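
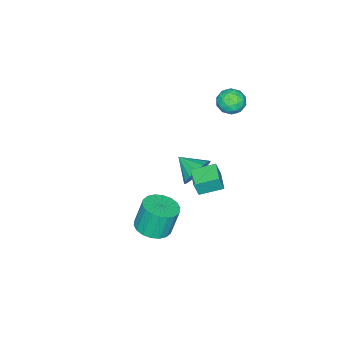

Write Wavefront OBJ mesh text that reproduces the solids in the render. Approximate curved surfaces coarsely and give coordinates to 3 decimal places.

v -1.869 2.668 -2.655
v -1.617 2.521 -1.72
v -1.016 3.445 -2.764
v -0.763 3.299 -1.828
v -1.037 1.701 -3.032
v -0.784 1.555 -2.096
v -0.183 2.479 -3.14
v 0.069 2.332 -2.205
v -1.981 3.419 2.602
v -1.384 3.248 3.104
v -2.816 2.832 3.396
v -2.219 2.661 3.898
v -2.458 3.418 3.804
v -1.942 3.781 3.313
v -2.258 2.299 3.187
v -1.742 2.662 2.696
v -1.555 2.556 3.466
v -1.678 3.248 3.847
v -2.522 2.832 2.653
v -2.645 3.524 3.034
v -1.609 3.385 2.783
v -2.591 2.695 3.717
v -2.731 3.14 3.661
v -2.38 3.04 3.956
v -1.937 3.698 2.906
v -1.586 3.598 3.202
v -2.217 3.697 3.613
v -2.614 2.482 3.298
v -2.263 2.382 3.594
v -1.82 3.04 2.544
v -1.469 2.94 2.839
v -1.983 2.383 2.887
v -1.359 2.878 3.291
v -1.849 2.533 3.758
v -1.873 2.32 3.34
v -1.569 2.534 3.051
v -1.431 3.284 3.515
v -1.922 2.939 3.982
v -2.062 3.384 3.927
v -1.759 3.597 3.638
v -1.532 2.878 3.728
v -2.278 3.141 2.518
v -2.769 2.796 2.985
v -2.441 2.483 2.862
v -2.138 2.696 2.573
v -2.351 3.547 2.742
v -2.841 3.202 3.209
v -2.631 3.546 3.449
v -2.327 3.76 3.16
v -2.668 3.202 2.772
v 4.035 2.687 -2.024
v 4.64 2.013 -1.772
v 4.29 2.28 -0.223
v 3.685 2.953 -0.476
v 4.879 2.356 -1.777
v 4.53 2.623 -0.228
v 4.951 2.765 -1.831
v 4.602 3.031 -0.282
v 4.842 3.158 -1.923
v 4.492 3.424 -0.374
v 4.573 3.458 -2.036
v 4.223 3.724 -0.487
v 4.197 3.605 -2.146
v 3.847 3.871 -0.597
v 3.789 3.57 -2.232
v 3.439 3.837 -0.683
v 3.43 3.36 -2.277
v 3.08 3.627 -0.728
v 3.19 3.017 -2.272
v 2.841 3.284 -0.723
v 3.118 2.609 -2.218
v 2.769 2.875 -0.669
v 3.228 2.216 -2.126
v 2.878 2.482 -0.577
v 3.497 1.916 -2.013
v 3.147 2.182 -0.464
v 3.873 1.769 -1.903
v 3.523 2.035 -0.354
v 4.281 1.803 -1.817
v 3.931 2.07 -0.268
v -1.799 1.296 -3.312
v -1.364 0.927 -4.084
v -1.881 0.064 -2.768
v -0.995 1.041 -3.771
v -0.842 1.223 -3.335
v -0.945 1.425 -2.892
v -1.277 1.593 -2.563
v -1.749 1.681 -2.434
v -2.234 1.666 -2.54
v -2.603 1.552 -2.853
v -2.756 1.37 -3.29
v -2.653 1.168 -3.732
v -2.321 1 -4.061
v -1.849 0.912 -4.19
f 2 4 1
f 5 2 1
f 1 4 3
f 3 5 1
f 2 8 4
f 6 2 5
f 6 8 2
f 4 8 3
f 7 5 3
f 3 8 7
f 7 6 5
f 8 6 7
f 9 46 25
f 46 20 49
f 25 49 14
f 46 49 25
f 9 25 21
f 25 14 26
f 21 26 10
f 25 26 21
f 9 21 30
f 21 10 31
f 30 31 16
f 21 31 30
f 9 30 42
f 30 16 45
f 42 45 19
f 30 45 42
f 9 42 46
f 42 19 50
f 46 50 20
f 42 50 46
f 10 26 37
f 26 14 40
f 37 40 18
f 26 40 37
f 14 49 27
f 49 20 48
f 27 48 13
f 49 48 27
f 20 50 47
f 50 19 43
f 47 43 11
f 50 43 47
f 19 45 44
f 45 16 32
f 44 32 15
f 45 32 44
f 16 31 36
f 31 10 33
f 36 33 17
f 31 33 36
f 12 38 24
f 38 18 39
f 24 39 13
f 38 39 24
f 12 24 22
f 24 13 23
f 22 23 11
f 24 23 22
f 12 22 29
f 22 11 28
f 29 28 15
f 22 28 29
f 12 29 34
f 29 15 35
f 34 35 17
f 29 35 34
f 12 34 38
f 34 17 41
f 38 41 18
f 34 41 38
f 13 39 27
f 39 18 40
f 27 40 14
f 39 40 27
f 11 23 47
f 23 13 48
f 47 48 20
f 23 48 47
f 15 28 44
f 28 11 43
f 44 43 19
f 28 43 44
f 17 35 36
f 35 15 32
f 36 32 16
f 35 32 36
f 18 41 37
f 41 17 33
f 37 33 10
f 41 33 37
f 52 51 55
f 52 55 53
f 53 55 56
f 53 56 54
f 55 51 57
f 55 57 56
f 56 57 58
f 56 58 54
f 57 51 59
f 57 59 58
f 58 59 60
f 58 60 54
f 59 51 61
f 59 61 60
f 60 61 62
f 60 62 54
f 61 51 63
f 61 63 62
f 62 63 64
f 62 64 54
f 63 51 65
f 63 65 64
f 64 65 66
f 64 66 54
f 65 51 67
f 65 67 66
f 66 67 68
f 66 68 54
f 67 51 69
f 67 69 68
f 68 69 70
f 68 70 54
f 69 51 71
f 69 71 70
f 70 71 72
f 70 72 54
f 71 51 73
f 71 73 72
f 72 73 74
f 72 74 54
f 73 51 75
f 73 75 74
f 74 75 76
f 74 76 54
f 75 51 77
f 75 77 76
f 76 77 78
f 76 78 54
f 77 51 79
f 77 79 78
f 78 79 80
f 78 80 54
f 79 51 52
f 79 52 80
f 80 52 53
f 80 53 54
f 82 81 84
f 82 84 83
f 84 81 85
f 84 85 83
f 85 81 86
f 85 86 83
f 86 81 87
f 86 87 83
f 87 81 88
f 87 88 83
f 88 81 89
f 88 89 83
f 89 81 90
f 89 90 83
f 90 81 91
f 90 91 83
f 91 81 92
f 91 92 83
f 92 81 93
f 92 93 83
f 93 81 94
f 93 94 83
f 94 81 82
f 94 82 83



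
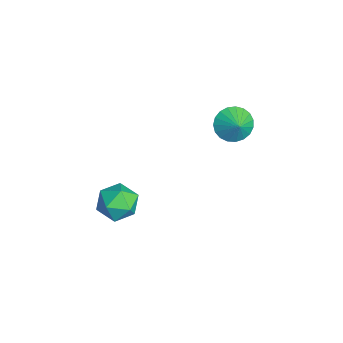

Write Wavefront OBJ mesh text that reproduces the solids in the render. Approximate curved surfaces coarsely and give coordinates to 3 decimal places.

v 2.69 -3.159 -2.069
v 3.893 -3.052 -2.246
v 3.007 -4.648 -0.814
v 4.21 -4.541 -0.991
v 3.6 -3.669 -0.394
v 3.404 -2.748 -1.17
v 3.496 -4.952 -1.89
v 3.3 -4.031 -2.666
v 4.39 -4.16 -2.135
v 4.455 -3.367 -1.21
v 2.445 -4.333 -1.85
v 2.51 -3.54 -0.925
v 1.688 2.529 2.123
v 2.238 2.955 1.297
v 2.592 2.631 2.777
v 2.059 3.32 1.488
v 1.816 3.548 1.789
v 1.55 3.6 2.147
v 1.309 3.467 2.502
v 1.133 3.172 2.791
v 1.053 2.765 2.964
v 1.083 2.318 2.992
v 1.218 1.907 2.87
v 1.433 1.604 2.619
v 1.693 1.461 2.282
v 1.953 1.502 1.917
v 2.166 1.722 1.588
v 2.297 2.08 1.352
v 2.322 2.517 1.249
f 1 12 6
f 1 6 2
f 1 2 8
f 1 8 11
f 1 11 12
f 2 6 10
f 6 12 5
f 12 11 3
f 11 8 7
f 8 2 9
f 4 10 5
f 4 5 3
f 4 3 7
f 4 7 9
f 4 9 10
f 5 10 6
f 3 5 12
f 7 3 11
f 9 7 8
f 10 9 2
f 14 13 16
f 14 16 15
f 16 13 17
f 16 17 15
f 17 13 18
f 17 18 15
f 18 13 19
f 18 19 15
f 19 13 20
f 19 20 15
f 20 13 21
f 20 21 15
f 21 13 22
f 21 22 15
f 22 13 23
f 22 23 15
f 23 13 24
f 23 24 15
f 24 13 25
f 24 25 15
f 25 13 26
f 25 26 15
f 26 13 27
f 26 27 15
f 27 13 28
f 27 28 15
f 28 13 29
f 28 29 15
f 29 13 14
f 29 14 15



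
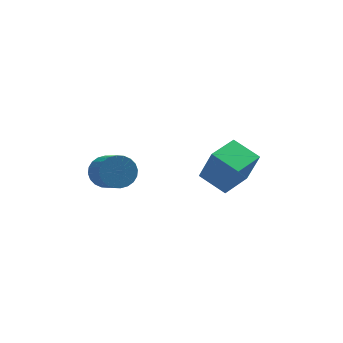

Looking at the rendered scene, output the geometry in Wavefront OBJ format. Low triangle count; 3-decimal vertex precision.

v -0.186 0.167 2.473
v 0.313 0.426 2.799
v 0.346 -0.788 3.713
v -0.154 -1.047 3.387
v 0.116 0.518 2.928
v 0.148 -0.695 3.843
v -0.127 0.557 2.989
v -0.095 -0.656 3.903
v -0.379 0.537 2.971
v -0.347 -0.677 3.885
v -0.602 0.46 2.877
v -0.57 -0.753 3.792
v -0.761 0.339 2.722
v -0.729 -0.875 3.636
v -0.833 0.191 2.528
v -0.801 -1.022 3.443
v -0.807 0.04 2.326
v -0.774 -1.174 3.241
v -0.686 -0.092 2.147
v -0.653 -1.306 3.061
v -0.488 -0.185 2.017
v -0.456 -1.398 2.932
v -0.245 -0.224 1.957
v -0.213 -1.437 2.871
v 0.007 -0.203 1.975
v 0.039 -1.417 2.889
v 0.23 -0.127 2.068
v 0.262 -1.34 2.983
v 0.389 -0.005 2.224
v 0.421 -1.219 3.138
v 0.461 0.142 2.417
v 0.493 -1.071 3.332
v 0.434 0.294 2.619
v 0.467 -0.92 3.534
v 2.728 -0.754 2.198
v 3.051 -1.063 3.461
v 3.786 -0.004 2.111
v 4.109 -0.313 3.374
v 3.331 -1.647 1.826
v 3.654 -1.956 3.089
v 4.389 -0.897 1.739
v 4.712 -1.206 3.002
f 2 1 5
f 2 5 3
f 3 5 6
f 3 6 4
f 5 1 7
f 5 7 6
f 6 7 8
f 6 8 4
f 7 1 9
f 7 9 8
f 8 9 10
f 8 10 4
f 9 1 11
f 9 11 10
f 10 11 12
f 10 12 4
f 11 1 13
f 11 13 12
f 12 13 14
f 12 14 4
f 13 1 15
f 13 15 14
f 14 15 16
f 14 16 4
f 15 1 17
f 15 17 16
f 16 17 18
f 16 18 4
f 17 1 19
f 17 19 18
f 18 19 20
f 18 20 4
f 19 1 21
f 19 21 20
f 20 21 22
f 20 22 4
f 21 1 23
f 21 23 22
f 22 23 24
f 22 24 4
f 23 1 25
f 23 25 24
f 24 25 26
f 24 26 4
f 25 1 27
f 25 27 26
f 26 27 28
f 26 28 4
f 27 1 29
f 27 29 28
f 28 29 30
f 28 30 4
f 29 1 31
f 29 31 30
f 30 31 32
f 30 32 4
f 31 1 33
f 31 33 32
f 32 33 34
f 32 34 4
f 33 1 2
f 33 2 34
f 34 2 3
f 34 3 4
f 36 38 35
f 39 36 35
f 35 38 37
f 37 39 35
f 36 42 38
f 40 36 39
f 40 42 36
f 38 42 37
f 41 39 37
f 37 42 41
f 41 40 39
f 42 40 41



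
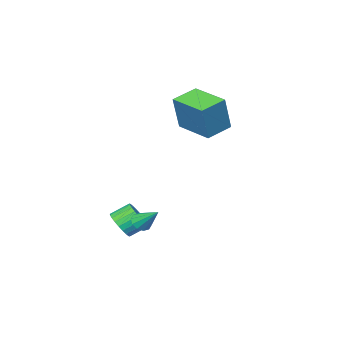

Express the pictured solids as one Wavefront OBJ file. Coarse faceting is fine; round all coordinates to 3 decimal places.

v 2.183 1.48 -2.99
v 2.594 1.283 -2.296
v 1.748 1.704 -1.676
v 1.337 1.9 -2.37
v 2.703 1.583 -2.351
v 1.857 2.004 -1.731
v 2.732 1.867 -2.504
v 1.886 2.288 -1.884
v 2.678 2.093 -2.73
v 1.833 2.513 -2.11
v 2.549 2.224 -2.996
v 1.703 2.645 -2.376
v 2.364 2.243 -3.261
v 1.518 2.664 -2.641
v 2.151 2.145 -3.485
v 1.305 2.566 -2.865
v 1.943 1.946 -3.633
v 1.098 2.367 -3.013
v 1.772 1.676 -3.684
v 0.926 2.097 -3.064
v 1.663 1.376 -3.629
v 0.817 1.797 -3.009
v 1.634 1.092 -3.476
v 0.788 1.513 -2.856
v 1.687 0.867 -3.25
v 0.842 1.287 -2.63
v 1.817 0.735 -2.984
v 0.971 1.156 -2.364
v 2.002 0.716 -2.719
v 1.156 1.137 -2.099
v 2.215 0.814 -2.495
v 1.369 1.235 -1.875
v 2.422 1.013 -2.347
v 1.577 1.434 -1.727
v -4.255 -0.49 2.329
v -3.658 -0.231 4.326
v -4.396 1.643 2.095
v -3.799 1.902 4.092
v -2.801 -0.442 1.888
v -2.204 -0.183 3.885
v -2.942 1.691 1.654
v -2.345 1.95 3.651
v 2.303 3.385 -2.092
v 2.742 3.658 -2.332
v 2.137 4.495 -1.128
v 2.447 3.758 -2.498
v 2.098 3.716 -2.508
v 1.827 3.547 -2.36
v 1.737 3.316 -2.11
v 1.864 3.111 -1.852
v 2.158 3.011 -1.686
v 2.507 3.054 -1.676
v 2.779 3.223 -1.824
v 2.868 3.453 -2.074
f 2 1 5
f 2 5 3
f 3 5 6
f 3 6 4
f 5 1 7
f 5 7 6
f 6 7 8
f 6 8 4
f 7 1 9
f 7 9 8
f 8 9 10
f 8 10 4
f 9 1 11
f 9 11 10
f 10 11 12
f 10 12 4
f 11 1 13
f 11 13 12
f 12 13 14
f 12 14 4
f 13 1 15
f 13 15 14
f 14 15 16
f 14 16 4
f 15 1 17
f 15 17 16
f 16 17 18
f 16 18 4
f 17 1 19
f 17 19 18
f 18 19 20
f 18 20 4
f 19 1 21
f 19 21 20
f 20 21 22
f 20 22 4
f 21 1 23
f 21 23 22
f 22 23 24
f 22 24 4
f 23 1 25
f 23 25 24
f 24 25 26
f 24 26 4
f 25 1 27
f 25 27 26
f 26 27 28
f 26 28 4
f 27 1 29
f 27 29 28
f 28 29 30
f 28 30 4
f 29 1 31
f 29 31 30
f 30 31 32
f 30 32 4
f 31 1 33
f 31 33 32
f 32 33 34
f 32 34 4
f 33 1 2
f 33 2 34
f 34 2 3
f 34 3 4
f 36 38 35
f 39 36 35
f 35 38 37
f 37 39 35
f 36 42 38
f 40 36 39
f 40 42 36
f 38 42 37
f 41 39 37
f 37 42 41
f 41 40 39
f 42 40 41
f 44 43 46
f 44 46 45
f 46 43 47
f 46 47 45
f 47 43 48
f 47 48 45
f 48 43 49
f 48 49 45
f 49 43 50
f 49 50 45
f 50 43 51
f 50 51 45
f 51 43 52
f 51 52 45
f 52 43 53
f 52 53 45
f 53 43 54
f 53 54 45
f 54 43 44
f 54 44 45



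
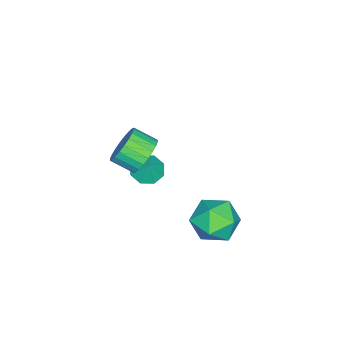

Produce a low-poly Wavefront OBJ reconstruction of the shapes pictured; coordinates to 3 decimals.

v -0.551 -2.103 -3.723
v 0.163 -2.115 -4.084
v -0.109 -1.797 -2.857
v -0.115 -1.572 -4.133
v -0.649 -1.34 -3.943
v -1.125 -1.555 -3.624
v -1.265 -2.091 -3.363
v -0.987 -2.634 -3.314
v -0.454 -2.866 -3.504
v 0.023 -2.651 -3.823
v 3.386 -0.312 1.519
v 3.673 0.133 2.271
v 3.802 -0.862 2.812
v 3.514 -1.308 2.061
v 3.319 0.119 2.329
v 3.448 -0.876 2.87
v 2.975 0.039 2.264
v 3.104 -0.956 2.805
v 2.694 -0.094 2.085
v 2.823 -1.089 2.627
v 2.518 -0.261 1.821
v 2.647 -1.256 2.362
v 2.474 -0.435 1.51
v 2.603 -1.43 2.051
v 2.569 -0.591 1.201
v 2.697 -1.586 1.742
v 2.788 -0.705 0.94
v 2.917 -1.7 1.482
v 3.098 -0.758 0.768
v 3.227 -1.753 1.309
v 3.452 -0.744 0.71
v 3.581 -1.739 1.251
v 3.796 -0.664 0.775
v 3.925 -1.659 1.316
v 4.077 -0.531 0.953
v 4.206 -1.526 1.495
v 4.253 -0.364 1.218
v 4.382 -1.359 1.759
v 4.297 -0.19 1.529
v 4.426 -1.185 2.07
v 4.203 -0.034 1.838
v 4.331 -1.029 2.379
v 3.983 0.08 2.098
v 4.112 -0.915 2.64
v 1.695 2.698 -1.876
v 2.66 3.323 -2.174
v 2.12 1.397 -3.226
v 3.085 2.022 -3.524
v 3.04 1.463 -2.477
v 2.777 2.267 -1.643
v 2.003 2.453 -3.757
v 1.74 3.257 -2.923
v 2.85 3.172 -3.337
v 3.491 2.56 -2.546
v 1.289 2.16 -2.854
v 1.93 1.548 -2.063
f 2 1 4
f 2 4 3
f 4 1 5
f 4 5 3
f 5 1 6
f 5 6 3
f 6 1 7
f 6 7 3
f 7 1 8
f 7 8 3
f 8 1 9
f 8 9 3
f 9 1 10
f 9 10 3
f 10 1 2
f 10 2 3
f 12 11 15
f 12 15 13
f 13 15 16
f 13 16 14
f 15 11 17
f 15 17 16
f 16 17 18
f 16 18 14
f 17 11 19
f 17 19 18
f 18 19 20
f 18 20 14
f 19 11 21
f 19 21 20
f 20 21 22
f 20 22 14
f 21 11 23
f 21 23 22
f 22 23 24
f 22 24 14
f 23 11 25
f 23 25 24
f 24 25 26
f 24 26 14
f 25 11 27
f 25 27 26
f 26 27 28
f 26 28 14
f 27 11 29
f 27 29 28
f 28 29 30
f 28 30 14
f 29 11 31
f 29 31 30
f 30 31 32
f 30 32 14
f 31 11 33
f 31 33 32
f 32 33 34
f 32 34 14
f 33 11 35
f 33 35 34
f 34 35 36
f 34 36 14
f 35 11 37
f 35 37 36
f 36 37 38
f 36 38 14
f 37 11 39
f 37 39 38
f 38 39 40
f 38 40 14
f 39 11 41
f 39 41 40
f 40 41 42
f 40 42 14
f 41 11 43
f 41 43 42
f 42 43 44
f 42 44 14
f 43 11 12
f 43 12 44
f 44 12 13
f 44 13 14
f 45 56 50
f 45 50 46
f 45 46 52
f 45 52 55
f 45 55 56
f 46 50 54
f 50 56 49
f 56 55 47
f 55 52 51
f 52 46 53
f 48 54 49
f 48 49 47
f 48 47 51
f 48 51 53
f 48 53 54
f 49 54 50
f 47 49 56
f 51 47 55
f 53 51 52
f 54 53 46



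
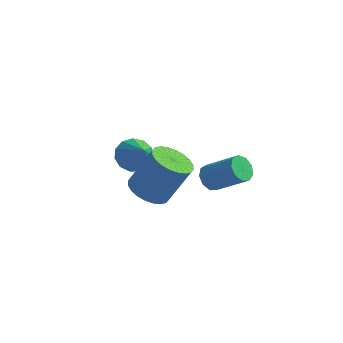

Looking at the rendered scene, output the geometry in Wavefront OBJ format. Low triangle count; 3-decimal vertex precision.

v 0.773 -2.222 2.692
v 1.172 -1.993 2.218
v 2.565 -2.15 3.314
v 2.167 -2.378 3.788
v 1.015 -1.651 2.466
v 2.408 -1.807 3.563
v 0.745 -1.575 2.82
v 2.138 -1.732 3.916
v 0.488 -1.802 3.114
v 1.882 -1.959 4.21
v 0.365 -2.225 3.21
v 1.758 -2.382 4.307
v 0.433 -2.647 3.064
v 1.826 -2.804 4.161
v 0.66 -2.87 2.744
v 2.053 -3.026 3.84
v 0.94 -2.789 2.399
v 2.333 -2.946 3.495
v 1.142 -2.443 2.191
v 2.536 -2.6 3.288
v -3.611 0.861 0.621
v -2.866 0.82 0.136
v -2.809 -0.141 1.939
v -2.825 1.23 0.423
v -3.034 1.522 0.773
v -3.427 1.605 1.074
v -3.877 1.451 1.232
v -4.243 1.111 1.196
v -4.409 0.691 0.977
v -4.321 0.325 0.645
v -4.008 0.13 0.306
v -3.568 0.166 0.067
v -3.143 0.424 0.003
v -1.387 -3.718 2.53
v -0.538 -3.638 2.089
v 0.355 -3.182 3.888
v -0.493 -3.262 4.33
v -0.667 -3.287 2.064
v 0.226 -2.831 3.863
v -0.905 -3.002 2.11
v -0.012 -2.546 3.909
v -1.217 -2.826 2.22
v -0.324 -2.369 4.019
v -1.554 -2.786 2.377
v -0.661 -2.329 4.176
v -1.866 -2.887 2.558
v -0.973 -2.431 4.357
v -2.105 -3.115 2.734
v -1.212 -2.659 4.533
v -2.235 -3.435 2.88
v -1.342 -2.979 4.679
v -2.235 -3.798 2.972
v -1.342 -3.342 4.771
v -2.106 -4.149 2.997
v -1.213 -3.693 4.796
v -1.868 -4.434 2.951
v -0.975 -3.978 4.75
v -1.556 -4.611 2.841
v -0.663 -4.154 4.64
v -1.219 -4.651 2.684
v -0.326 -4.194 4.483
v -0.907 -4.549 2.503
v -0.014 -4.093 4.302
v -0.668 -4.321 2.327
v 0.225 -3.865 4.126
v -0.538 -4.001 2.181
v 0.355 -3.545 3.98
f 2 1 5
f 2 5 3
f 3 5 6
f 3 6 4
f 5 1 7
f 5 7 6
f 6 7 8
f 6 8 4
f 7 1 9
f 7 9 8
f 8 9 10
f 8 10 4
f 9 1 11
f 9 11 10
f 10 11 12
f 10 12 4
f 11 1 13
f 11 13 12
f 12 13 14
f 12 14 4
f 13 1 15
f 13 15 14
f 14 15 16
f 14 16 4
f 15 1 17
f 15 17 16
f 16 17 18
f 16 18 4
f 17 1 19
f 17 19 18
f 18 19 20
f 18 20 4
f 19 1 2
f 19 2 20
f 20 2 3
f 20 3 4
f 22 21 24
f 22 24 23
f 24 21 25
f 24 25 23
f 25 21 26
f 25 26 23
f 26 21 27
f 26 27 23
f 27 21 28
f 27 28 23
f 28 21 29
f 28 29 23
f 29 21 30
f 29 30 23
f 30 21 31
f 30 31 23
f 31 21 32
f 31 32 23
f 32 21 33
f 32 33 23
f 33 21 22
f 33 22 23
f 35 34 38
f 35 38 36
f 36 38 39
f 36 39 37
f 38 34 40
f 38 40 39
f 39 40 41
f 39 41 37
f 40 34 42
f 40 42 41
f 41 42 43
f 41 43 37
f 42 34 44
f 42 44 43
f 43 44 45
f 43 45 37
f 44 34 46
f 44 46 45
f 45 46 47
f 45 47 37
f 46 34 48
f 46 48 47
f 47 48 49
f 47 49 37
f 48 34 50
f 48 50 49
f 49 50 51
f 49 51 37
f 50 34 52
f 50 52 51
f 51 52 53
f 51 53 37
f 52 34 54
f 52 54 53
f 53 54 55
f 53 55 37
f 54 34 56
f 54 56 55
f 55 56 57
f 55 57 37
f 56 34 58
f 56 58 57
f 57 58 59
f 57 59 37
f 58 34 60
f 58 60 59
f 59 60 61
f 59 61 37
f 60 34 62
f 60 62 61
f 61 62 63
f 61 63 37
f 62 34 64
f 62 64 63
f 63 64 65
f 63 65 37
f 64 34 66
f 64 66 65
f 65 66 67
f 65 67 37
f 66 34 35
f 66 35 67
f 67 35 36
f 67 36 37



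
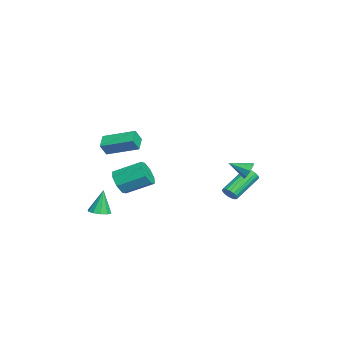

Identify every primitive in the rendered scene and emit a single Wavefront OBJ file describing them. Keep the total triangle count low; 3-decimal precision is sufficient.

v -3.301 3.365 -2.912
v -2.926 3.393 -2.497
v -4.264 4.663 -1.373
v -4.639 4.635 -1.788
v -2.862 3.6 -2.655
v -4.2 4.87 -1.531
v -2.899 3.753 -2.872
v -4.237 5.023 -1.748
v -3.028 3.817 -3.098
v -4.366 5.087 -1.974
v -3.22 3.778 -3.282
v -4.558 5.048 -2.158
v -3.43 3.644 -3.38
v -4.768 4.914 -2.256
v -3.611 3.446 -3.372
v -4.948 4.716 -2.248
v -3.72 3.229 -3.258
v -5.058 4.499 -2.134
v -3.734 3.044 -3.065
v -5.072 4.314 -1.941
v -3.648 2.932 -2.836
v -4.986 4.202 -1.713
v -3.483 2.92 -2.626
v -4.821 4.19 -1.502
v -3.277 3.009 -2.48
v -4.614 4.279 -1.357
v -3.075 3.18 -2.434
v -4.413 4.45 -1.31
v -3.753 -3.173 -2.247
v -3.199 -3.525 -1.589
v -3.132 -1.818 -0.734
v -3.687 -1.467 -1.393
v -2.834 -3.263 -2.141
v -2.767 -1.556 -1.286
v -3.007 -2.948 -2.755
v -2.941 -1.241 -1.9
v -3.618 -2.765 -3.072
v -3.551 -1.059 -2.217
v -4.308 -2.822 -2.906
v -4.241 -1.115 -2.051
v -4.673 -3.084 -2.354
v -4.606 -1.377 -1.499
v -4.499 -3.399 -1.74
v -4.433 -1.692 -0.885
v -3.889 -3.581 -1.423
v -3.822 -1.875 -0.568
v 0.507 -3.416 2.537
v 0.995 -1.556 3.154
v 1.409 -3.513 2.115
v 1.897 -1.652 2.732
v 0.823 -3.748 3.288
v 1.311 -1.887 3.905
v 1.725 -3.844 2.866
v 2.213 -1.984 3.483
v -0.735 4.458 0.054
v -0.497 4.188 -0.463
v -0.825 3.282 0.626
v -0.155 4.315 -0.147
v -0.153 4.526 0.286
v -0.492 4.697 0.584
v -0.973 4.727 0.571
v -1.315 4.6 0.256
v -1.317 4.389 -0.178
v -0.978 4.219 -0.476
v 2.679 -3.834 -1.824
v 3.265 -4.143 -1.67
v 2.381 -3.626 -0.276
v 3.341 -3.732 -1.71
v 3.165 -3.36 -1.794
v 2.803 -3.169 -1.89
v 2.393 -3.232 -1.96
v 2.093 -3.526 -1.978
v 2.016 -3.937 -1.938
v 2.193 -4.309 -1.853
v 2.555 -4.5 -1.758
v 2.964 -4.436 -1.688
f 2 1 5
f 2 5 3
f 3 5 6
f 3 6 4
f 5 1 7
f 5 7 6
f 6 7 8
f 6 8 4
f 7 1 9
f 7 9 8
f 8 9 10
f 8 10 4
f 9 1 11
f 9 11 10
f 10 11 12
f 10 12 4
f 11 1 13
f 11 13 12
f 12 13 14
f 12 14 4
f 13 1 15
f 13 15 14
f 14 15 16
f 14 16 4
f 15 1 17
f 15 17 16
f 16 17 18
f 16 18 4
f 17 1 19
f 17 19 18
f 18 19 20
f 18 20 4
f 19 1 21
f 19 21 20
f 20 21 22
f 20 22 4
f 21 1 23
f 21 23 22
f 22 23 24
f 22 24 4
f 23 1 25
f 23 25 24
f 24 25 26
f 24 26 4
f 25 1 27
f 25 27 26
f 26 27 28
f 26 28 4
f 27 1 2
f 27 2 28
f 28 2 3
f 28 3 4
f 30 29 33
f 30 33 31
f 31 33 34
f 31 34 32
f 33 29 35
f 33 35 34
f 34 35 36
f 34 36 32
f 35 29 37
f 35 37 36
f 36 37 38
f 36 38 32
f 37 29 39
f 37 39 38
f 38 39 40
f 38 40 32
f 39 29 41
f 39 41 40
f 40 41 42
f 40 42 32
f 41 29 43
f 41 43 42
f 42 43 44
f 42 44 32
f 43 29 45
f 43 45 44
f 44 45 46
f 44 46 32
f 45 29 30
f 45 30 46
f 46 30 31
f 46 31 32
f 48 50 47
f 51 48 47
f 47 50 49
f 49 51 47
f 48 54 50
f 52 48 51
f 52 54 48
f 50 54 49
f 53 51 49
f 49 54 53
f 53 52 51
f 54 52 53
f 56 55 58
f 56 58 57
f 58 55 59
f 58 59 57
f 59 55 60
f 59 60 57
f 60 55 61
f 60 61 57
f 61 55 62
f 61 62 57
f 62 55 63
f 62 63 57
f 63 55 64
f 63 64 57
f 64 55 56
f 64 56 57
f 66 65 68
f 66 68 67
f 68 65 69
f 68 69 67
f 69 65 70
f 69 70 67
f 70 65 71
f 70 71 67
f 71 65 72
f 71 72 67
f 72 65 73
f 72 73 67
f 73 65 74
f 73 74 67
f 74 65 75
f 74 75 67
f 75 65 76
f 75 76 67
f 76 65 66
f 76 66 67



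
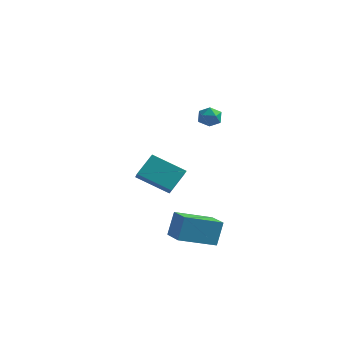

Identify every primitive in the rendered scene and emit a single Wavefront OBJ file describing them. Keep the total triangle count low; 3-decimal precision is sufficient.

v -0.791 1.711 2.456
v -0.177 1.93 2.447
v -0.483 0.87 3.013
v 0.131 1.089 3.004
v -0.323 1.405 3.35
v -0.513 1.924 3.005
v -0.147 0.876 2.455
v -0.337 1.395 2.11
v 0.221 1.414 2.446
v 0.112 1.741 2.999
v -0.772 1.059 2.461
v -0.881 1.386 3.014
v -4.944 2.641 -2.842
v -4.478 1.92 -2.203
v -4.633 3.687 -1.888
v -4.167 2.966 -1.249
v -3.213 2.954 -3.751
v -2.747 2.233 -3.112
v -2.902 4 -2.797
v -2.436 3.279 -2.158
v -0.113 -2.472 -3.657
v -0.03 -1.933 -2.39
v -1.138 -1.48 -4.012
v -1.054 -0.94 -2.745
v 1.294 -1.24 -4.275
v 1.378 -0.7 -3.008
v 0.27 -0.247 -4.63
v 0.353 0.292 -3.363
f 1 12 6
f 1 6 2
f 1 2 8
f 1 8 11
f 1 11 12
f 2 6 10
f 6 12 5
f 12 11 3
f 11 8 7
f 8 2 9
f 4 10 5
f 4 5 3
f 4 3 7
f 4 7 9
f 4 9 10
f 5 10 6
f 3 5 12
f 7 3 11
f 9 7 8
f 10 9 2
f 14 16 13
f 17 14 13
f 13 16 15
f 15 17 13
f 14 20 16
f 18 14 17
f 18 20 14
f 16 20 15
f 19 17 15
f 15 20 19
f 19 18 17
f 20 18 19
f 22 24 21
f 25 22 21
f 21 24 23
f 23 25 21
f 22 28 24
f 26 22 25
f 26 28 22
f 24 28 23
f 27 25 23
f 23 28 27
f 27 26 25
f 28 26 27



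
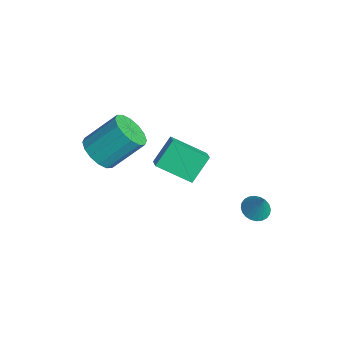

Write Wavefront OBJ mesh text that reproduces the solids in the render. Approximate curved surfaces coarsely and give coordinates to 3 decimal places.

v -1.995 -4.595 -0.612
v -1.618 -4.009 -1.314
v -1.328 -2.538 0.069
v -1.705 -3.125 0.772
v -2.12 -3.909 -1.315
v -1.83 -2.439 0.069
v -2.589 -3.994 -1.127
v -2.299 -2.523 0.257
v -2.899 -4.239 -0.801
v -2.609 -2.769 0.583
v -2.967 -4.58 -0.424
v -2.677 -3.11 0.96
v -2.774 -4.925 -0.098
v -2.484 -3.455 1.286
v -2.372 -5.182 0.091
v -2.082 -3.711 1.474
v -1.87 -5.281 0.091
v -1.58 -3.811 1.475
v -1.401 -5.197 -0.097
v -1.111 -3.726 1.287
v -1.091 -4.951 -0.423
v -0.801 -3.481 0.961
v -1.023 -4.61 -0.8
v -0.733 -3.14 0.584
v -1.216 -4.265 -1.126
v -0.926 -2.795 0.258
v -1.948 -1.981 -2.361
v -2.339 -0.947 -1.261
v -0.997 -0.594 -3.328
v -1.388 0.44 -2.228
v -1.272 -2.16 -1.952
v -1.663 -1.126 -0.852
v -0.321 -0.773 -2.919
v -0.712 0.261 -1.819
v 1.636 1.469 -3.95
v 2.125 0.996 -4.112
v 2.164 1.611 -2.77
v 2.246 1.227 -4.194
v 2.273 1.495 -4.238
v 2.204 1.759 -4.239
v 2.048 1.979 -4.195
v 1.829 2.122 -4.115
v 1.581 2.165 -4.009
v 1.342 2.102 -3.894
v 1.147 1.943 -3.787
v 1.026 1.712 -3.706
v 0.999 1.444 -3.661
v 1.068 1.179 -3.661
v 1.224 0.959 -3.704
v 1.443 0.817 -3.785
v 1.691 0.774 -3.891
v 1.93 0.837 -4.006
f 2 1 5
f 2 5 3
f 3 5 6
f 3 6 4
f 5 1 7
f 5 7 6
f 6 7 8
f 6 8 4
f 7 1 9
f 7 9 8
f 8 9 10
f 8 10 4
f 9 1 11
f 9 11 10
f 10 11 12
f 10 12 4
f 11 1 13
f 11 13 12
f 12 13 14
f 12 14 4
f 13 1 15
f 13 15 14
f 14 15 16
f 14 16 4
f 15 1 17
f 15 17 16
f 16 17 18
f 16 18 4
f 17 1 19
f 17 19 18
f 18 19 20
f 18 20 4
f 19 1 21
f 19 21 20
f 20 21 22
f 20 22 4
f 21 1 23
f 21 23 22
f 22 23 24
f 22 24 4
f 23 1 25
f 23 25 24
f 24 25 26
f 24 26 4
f 25 1 2
f 25 2 26
f 26 2 3
f 26 3 4
f 28 30 27
f 31 28 27
f 27 30 29
f 29 31 27
f 28 34 30
f 32 28 31
f 32 34 28
f 30 34 29
f 33 31 29
f 29 34 33
f 33 32 31
f 34 32 33
f 36 35 38
f 36 38 37
f 38 35 39
f 38 39 37
f 39 35 40
f 39 40 37
f 40 35 41
f 40 41 37
f 41 35 42
f 41 42 37
f 42 35 43
f 42 43 37
f 43 35 44
f 43 44 37
f 44 35 45
f 44 45 37
f 45 35 46
f 45 46 37
f 46 35 47
f 46 47 37
f 47 35 48
f 47 48 37
f 48 35 49
f 48 49 37
f 49 35 50
f 49 50 37
f 50 35 51
f 50 51 37
f 51 35 52
f 51 52 37
f 52 35 36
f 52 36 37



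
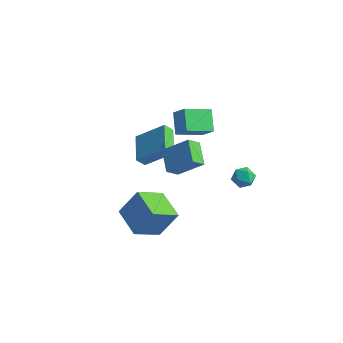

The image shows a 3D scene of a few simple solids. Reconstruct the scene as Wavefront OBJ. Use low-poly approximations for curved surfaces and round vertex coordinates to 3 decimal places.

v 0.297 -4.899 3.213
v -0.657 -3.88 3.815
v 0.605 -4.219 2.548
v -0.349 -3.2 3.15
v 1.649 -4.34 4.41
v 0.695 -3.321 5.012
v 1.957 -3.66 3.745
v 1.003 -2.641 4.347
v 1.026 1.378 -1.693
v 1.672 1.711 -1.972
v 1.708 0.409 -1.268
v 2.354 0.742 -1.547
v 1.984 1.059 -0.941
v 1.562 1.658 -1.204
v 1.818 0.462 -2.036
v 1.396 1.061 -2.299
v 2.161 1.144 -2.184
v 2.264 1.513 -1.507
v 1.116 0.607 -1.733
v 1.219 0.976 -1.056
v -0.968 0.807 1.229
v -1.932 -0.569 1.875
v -1.732 1.76 2.117
v -2.697 0.384 2.763
v -0.103 0.636 2.157
v -1.068 -0.74 2.803
v -0.868 1.589 3.045
v -1.832 0.213 3.691
v -2.677 -2.747 -4.202
v -3.36 -4.331 -3.094
v -1.908 -1.942 -2.577
v -2.591 -3.526 -1.469
v -0.969 -3.714 -4.531
v -1.652 -5.298 -3.423
v -0.2 -2.909 -2.906
v -0.883 -4.493 -1.798
v -4.225 -0.347 -0.191
v -4.57 -0.741 0.414
v -2.698 0.366 1.143
v -3.043 -0.027 1.748
v -3.157 -1.893 -0.588
v -3.502 -2.286 0.017
v -1.63 -1.179 0.746
v -1.975 -1.573 1.351
f 2 4 1
f 5 2 1
f 1 4 3
f 3 5 1
f 2 8 4
f 6 2 5
f 6 8 2
f 4 8 3
f 7 5 3
f 3 8 7
f 7 6 5
f 8 6 7
f 9 20 14
f 9 14 10
f 9 10 16
f 9 16 19
f 9 19 20
f 10 14 18
f 14 20 13
f 20 19 11
f 19 16 15
f 16 10 17
f 12 18 13
f 12 13 11
f 12 11 15
f 12 15 17
f 12 17 18
f 13 18 14
f 11 13 20
f 15 11 19
f 17 15 16
f 18 17 10
f 22 24 21
f 25 22 21
f 21 24 23
f 23 25 21
f 22 28 24
f 26 22 25
f 26 28 22
f 24 28 23
f 27 25 23
f 23 28 27
f 27 26 25
f 28 26 27
f 30 32 29
f 33 30 29
f 29 32 31
f 31 33 29
f 30 36 32
f 34 30 33
f 34 36 30
f 32 36 31
f 35 33 31
f 31 36 35
f 35 34 33
f 36 34 35
f 38 40 37
f 41 38 37
f 37 40 39
f 39 41 37
f 38 44 40
f 42 38 41
f 42 44 38
f 40 44 39
f 43 41 39
f 39 44 43
f 43 42 41
f 44 42 43



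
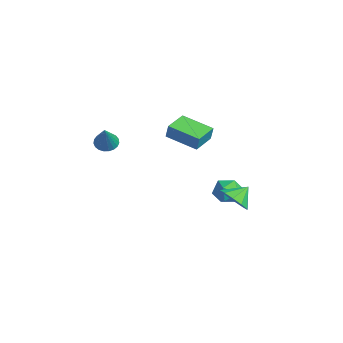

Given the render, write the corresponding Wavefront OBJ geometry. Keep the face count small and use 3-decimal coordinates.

v -3.985 -1.954 2.03
v -3.392 -1.98 1.588
v -2.795 -2.406 3.65
v -3.396 -1.684 1.673
v -3.501 -1.435 1.819
v -3.69 -1.276 2.003
v -3.93 -1.234 2.191
v -4.179 -1.316 2.351
v -4.395 -1.509 2.456
v -4.54 -1.779 2.487
v -4.589 -2.079 2.439
v -4.533 -2.357 2.321
v -4.383 -2.566 2.152
v -4.164 -2.669 1.962
v -3.914 -2.648 1.784
v -3.676 -2.508 1.649
v -3.491 -2.271 1.579
v 3.765 2.918 0.483
v 4.168 3.575 -0.201
v 3.575 3.842 1.257
v 3.542 3.537 -0.31
v 3.001 3.263 -0.116
v 2.752 2.858 0.307
v 2.89 2.475 0.797
v 3.362 2.262 1.167
v 3.988 2.299 1.275
v 4.529 2.573 1.081
v 4.778 2.979 0.659
v 4.64 3.361 0.169
v 1.43 4.397 -0.147
v 1.831 3.895 -0.869
v 0.909 3.065 0.489
v 1.31 2.563 -0.233
v 1.872 3.005 0.418
v 2.194 3.829 0.025
v 0.546 3.131 -0.405
v 0.868 3.955 -0.798
v 1.285 3.113 -1.029
v 2.104 3.035 -0.521
v 0.636 3.925 0.141
v 1.455 3.847 0.649
v -2.909 2.138 3.213
v -2.624 2.193 4.16
v -1.391 3.455 2.678
v -1.106 3.511 3.624
v -1.954 0.949 2.996
v -1.669 1.005 3.942
v -0.436 2.267 2.46
v -0.151 2.322 3.407
f 2 1 4
f 2 4 3
f 4 1 5
f 4 5 3
f 5 1 6
f 5 6 3
f 6 1 7
f 6 7 3
f 7 1 8
f 7 8 3
f 8 1 9
f 8 9 3
f 9 1 10
f 9 10 3
f 10 1 11
f 10 11 3
f 11 1 12
f 11 12 3
f 12 1 13
f 12 13 3
f 13 1 14
f 13 14 3
f 14 1 15
f 14 15 3
f 15 1 16
f 15 16 3
f 16 1 17
f 16 17 3
f 17 1 2
f 17 2 3
f 19 18 21
f 19 21 20
f 21 18 22
f 21 22 20
f 22 18 23
f 22 23 20
f 23 18 24
f 23 24 20
f 24 18 25
f 24 25 20
f 25 18 26
f 25 26 20
f 26 18 27
f 26 27 20
f 27 18 28
f 27 28 20
f 28 18 29
f 28 29 20
f 29 18 19
f 29 19 20
f 30 41 35
f 30 35 31
f 30 31 37
f 30 37 40
f 30 40 41
f 31 35 39
f 35 41 34
f 41 40 32
f 40 37 36
f 37 31 38
f 33 39 34
f 33 34 32
f 33 32 36
f 33 36 38
f 33 38 39
f 34 39 35
f 32 34 41
f 36 32 40
f 38 36 37
f 39 38 31
f 43 45 42
f 46 43 42
f 42 45 44
f 44 46 42
f 43 49 45
f 47 43 46
f 47 49 43
f 45 49 44
f 48 46 44
f 44 49 48
f 48 47 46
f 49 47 48



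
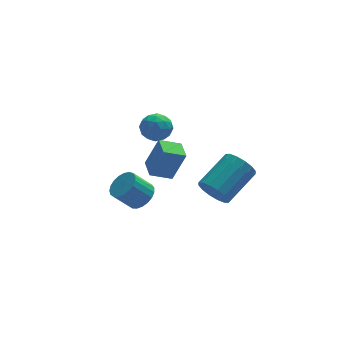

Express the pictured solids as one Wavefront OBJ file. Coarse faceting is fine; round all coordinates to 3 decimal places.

v 0.607 -3.657 0.798
v 1.216 -4.153 0.32
v 2.863 -3.039 1.263
v 2.253 -2.543 1.742
v 1.12 -3.777 0.044
v 2.766 -2.663 0.987
v 0.886 -3.368 -0.029
v 2.532 -2.255 0.914
v 0.577 -3.037 0.119
v 2.224 -1.924 1.062
v 0.276 -2.872 0.449
v 1.923 -1.759 1.392
v 0.064 -2.918 0.873
v 1.711 -1.804 1.816
v -0.003 -3.161 1.277
v 1.644 -2.047 2.22
v 0.094 -3.537 1.553
v 1.74 -2.423 2.496
v 0.328 -3.945 1.626
v 1.974 -2.832 2.569
v 0.636 -4.276 1.478
v 2.283 -3.163 2.421
v 0.937 -4.441 1.148
v 2.584 -3.328 2.091
v 1.149 -4.396 0.724
v 2.796 -3.282 1.667
v -2.07 0.083 -1.942
v -1.457 0.367 -1.41
v -2.397 0.401 -0.346
v -3.01 0.117 -0.878
v -1.592 0.672 -1.539
v -2.531 0.707 -0.474
v -1.809 0.876 -1.737
v -2.748 0.91 -0.673
v -2.071 0.942 -1.971
v -3.011 0.977 -0.906
v -2.333 0.86 -2.199
v -3.273 0.895 -1.135
v -2.55 0.643 -2.384
v -3.489 0.678 -1.32
v -2.684 0.33 -2.492
v -3.623 0.364 -1.428
v -2.711 -0.026 -2.505
v -3.651 0.008 -1.44
v -2.628 -0.364 -2.42
v -3.568 -0.329 -1.356
v -2.449 -0.624 -2.253
v -3.388 -0.59 -1.189
v -2.204 -0.762 -2.032
v -3.143 -0.728 -0.968
v -1.935 -0.754 -1.796
v -2.875 -0.719 -0.732
v -1.691 -0.601 -1.585
v -2.63 -0.567 -0.521
v -1.511 -0.33 -1.435
v -2.451 -0.296 -0.371
v -1.429 0.012 -1.374
v -2.368 0.047 -0.309
v -1.369 1.443 2.75
v -1.041 1.066 2.022
v -1.279 0.194 3.438
v -0.951 -0.183 2.71
v -0.47 0.409 3.156
v -0.526 1.181 2.731
v -1.794 0.079 2.729
v -1.85 0.851 2.304
v -1.303 0.223 2.009
v -0.485 0.427 2.273
v -1.835 0.833 3.187
v -1.017 1.037 3.451
v -1.213 1.364 2.326
v -1.107 -0.104 3.134
v -0.825 0.244 3.396
v -0.632 0.022 2.968
v -0.911 1.432 2.742
v -0.717 1.21 2.314
v -0.382 0.824 2.981
v -1.603 0.05 3.146
v -1.409 -0.172 2.718
v -1.688 1.238 2.492
v -1.495 1.016 2.064
v -1.938 0.436 2.479
v -1.174 0.647 1.89
v -1.121 -0.087 2.295
v -1.617 0.067 2.306
v -1.65 0.521 2.056
v -0.693 0.767 2.045
v -0.64 0.033 2.449
v -0.358 0.381 2.711
v -0.391 0.835 2.462
v -0.848 0.271 2.038
v -1.68 1.227 3.011
v -1.627 0.493 3.415
v -1.929 0.425 2.998
v -1.962 0.879 2.749
v -1.199 1.347 3.165
v -1.146 0.613 3.57
v -0.67 0.739 3.404
v -0.703 1.193 3.154
v -1.472 0.989 3.422
v -1.069 2.582 -2.473
v -0.345 2.524 -0.75
v -1.023 3.811 -2.45
v -0.3 3.753 -0.727
v 0.12 2.547 -2.973
v 0.843 2.489 -1.25
v 0.165 3.776 -2.95
v 0.889 3.718 -1.227
f 2 1 5
f 2 5 3
f 3 5 6
f 3 6 4
f 5 1 7
f 5 7 6
f 6 7 8
f 6 8 4
f 7 1 9
f 7 9 8
f 8 9 10
f 8 10 4
f 9 1 11
f 9 11 10
f 10 11 12
f 10 12 4
f 11 1 13
f 11 13 12
f 12 13 14
f 12 14 4
f 13 1 15
f 13 15 14
f 14 15 16
f 14 16 4
f 15 1 17
f 15 17 16
f 16 17 18
f 16 18 4
f 17 1 19
f 17 19 18
f 18 19 20
f 18 20 4
f 19 1 21
f 19 21 20
f 20 21 22
f 20 22 4
f 21 1 23
f 21 23 22
f 22 23 24
f 22 24 4
f 23 1 25
f 23 25 24
f 24 25 26
f 24 26 4
f 25 1 2
f 25 2 26
f 26 2 3
f 26 3 4
f 28 27 31
f 28 31 29
f 29 31 32
f 29 32 30
f 31 27 33
f 31 33 32
f 32 33 34
f 32 34 30
f 33 27 35
f 33 35 34
f 34 35 36
f 34 36 30
f 35 27 37
f 35 37 36
f 36 37 38
f 36 38 30
f 37 27 39
f 37 39 38
f 38 39 40
f 38 40 30
f 39 27 41
f 39 41 40
f 40 41 42
f 40 42 30
f 41 27 43
f 41 43 42
f 42 43 44
f 42 44 30
f 43 27 45
f 43 45 44
f 44 45 46
f 44 46 30
f 45 27 47
f 45 47 46
f 46 47 48
f 46 48 30
f 47 27 49
f 47 49 48
f 48 49 50
f 48 50 30
f 49 27 51
f 49 51 50
f 50 51 52
f 50 52 30
f 51 27 53
f 51 53 52
f 52 53 54
f 52 54 30
f 53 27 55
f 53 55 54
f 54 55 56
f 54 56 30
f 55 27 57
f 55 57 56
f 56 57 58
f 56 58 30
f 57 27 28
f 57 28 58
f 58 28 29
f 58 29 30
f 59 96 75
f 96 70 99
f 75 99 64
f 96 99 75
f 59 75 71
f 75 64 76
f 71 76 60
f 75 76 71
f 59 71 80
f 71 60 81
f 80 81 66
f 71 81 80
f 59 80 92
f 80 66 95
f 92 95 69
f 80 95 92
f 59 92 96
f 92 69 100
f 96 100 70
f 92 100 96
f 60 76 87
f 76 64 90
f 87 90 68
f 76 90 87
f 64 99 77
f 99 70 98
f 77 98 63
f 99 98 77
f 70 100 97
f 100 69 93
f 97 93 61
f 100 93 97
f 69 95 94
f 95 66 82
f 94 82 65
f 95 82 94
f 66 81 86
f 81 60 83
f 86 83 67
f 81 83 86
f 62 88 74
f 88 68 89
f 74 89 63
f 88 89 74
f 62 74 72
f 74 63 73
f 72 73 61
f 74 73 72
f 62 72 79
f 72 61 78
f 79 78 65
f 72 78 79
f 62 79 84
f 79 65 85
f 84 85 67
f 79 85 84
f 62 84 88
f 84 67 91
f 88 91 68
f 84 91 88
f 63 89 77
f 89 68 90
f 77 90 64
f 89 90 77
f 61 73 97
f 73 63 98
f 97 98 70
f 73 98 97
f 65 78 94
f 78 61 93
f 94 93 69
f 78 93 94
f 67 85 86
f 85 65 82
f 86 82 66
f 85 82 86
f 68 91 87
f 91 67 83
f 87 83 60
f 91 83 87
f 102 104 101
f 105 102 101
f 101 104 103
f 103 105 101
f 102 108 104
f 106 102 105
f 106 108 102
f 104 108 103
f 107 105 103
f 103 108 107
f 107 106 105
f 108 106 107



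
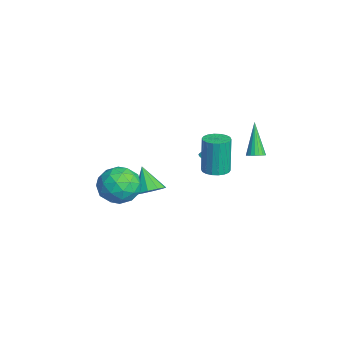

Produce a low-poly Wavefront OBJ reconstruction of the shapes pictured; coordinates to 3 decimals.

v 2.562 1.412 0.805
v 3.026 0.829 0.886
v 2.742 0.904 3.056
v 2.278 1.488 2.975
v 3.232 1.091 0.904
v 2.949 1.166 3.074
v 3.305 1.416 0.902
v 3.022 1.491 3.072
v 3.232 1.741 0.881
v 2.948 1.816 3.051
v 3.025 2.001 0.845
v 2.742 2.076 3.015
v 2.727 2.144 0.801
v 2.443 2.219 2.971
v 2.396 2.142 0.758
v 2.112 2.218 2.928
v 2.098 1.996 0.724
v 1.814 2.071 2.894
v 1.891 1.734 0.706
v 1.608 1.809 2.876
v 1.818 1.409 0.708
v 1.535 1.484 2.878
v 1.892 1.084 0.729
v 1.608 1.159 2.899
v 2.098 0.824 0.765
v 1.815 0.899 2.935
v 2.397 0.681 0.809
v 2.113 0.756 2.979
v 2.728 0.682 0.852
v 2.444 0.758 3.022
v 1.767 -3.692 0.09
v 2.604 -3.126 -0.611
v 3.176 -4.114 1.431
v 4.013 -3.548 0.73
v 3.137 -2.892 1.292
v 2.267 -2.631 0.463
v 3.513 -4.609 0.357
v 2.643 -4.348 -0.472
v 3.684 -3.693 -0.447
v 3.451 -2.632 0.131
v 2.329 -4.608 0.689
v 2.096 -3.547 1.267
v 2.062 -3.372 -0.378
v 3.718 -3.868 1.198
v 3.203 -3.482 1.529
v 3.696 -3.15 1.116
v 1.863 -3.081 0.253
v 2.356 -2.749 -0.159
v 2.669 -2.611 0.96
v 3.424 -4.491 0.979
v 3.917 -4.159 0.567
v 2.084 -4.09 -0.296
v 2.577 -3.758 -0.709
v 3.111 -4.629 -0.14
v 3.188 -3.373 -0.694
v 4.017 -3.621 0.094
v 3.723 -4.244 -0.125
v 3.211 -4.091 -0.612
v 3.052 -2.749 -0.354
v 3.88 -2.997 0.434
v 3.365 -2.611 0.765
v 2.854 -2.458 0.277
v 3.686 -3.082 -0.257
v 1.9 -4.243 0.386
v 2.728 -4.491 1.174
v 2.926 -4.782 0.543
v 2.415 -4.629 0.055
v 1.763 -3.619 0.726
v 2.592 -3.867 1.514
v 2.569 -3.149 1.432
v 2.057 -2.996 0.945
v 2.094 -4.158 1.077
v 0.021 1.542 0.064
v 0.605 1.749 0.049
v -0.081 1.898 1.036
v 0.427 1.993 -0.059
v 0.141 2.117 -0.134
v -0.178 2.087 -0.156
v -0.443 1.91 -0.119
v -0.585 1.635 -0.033
v -0.564 1.335 0.079
v -0.386 1.091 0.187
v -0.1 0.967 0.262
v 0.219 0.997 0.284
v 0.484 1.174 0.247
v 0.626 1.449 0.161
v 3.105 3.371 2.074
v 3.469 3.664 2.277
v 2.015 3.489 3.866
v 3.33 3.815 2.182
v 3.145 3.879 2.065
v 2.953 3.842 1.951
v 2.791 3.711 1.861
v 2.69 3.513 1.813
v 2.672 3.287 1.817
v 2.74 3.077 1.872
v 2.879 2.926 1.967
v 3.064 2.862 2.083
v 3.256 2.899 2.198
v 3.419 3.03 2.288
v 3.519 3.228 2.335
v 3.537 3.454 2.332
v -0.271 -1.572 -2.457
v 0.413 -1.797 -1.953
v -1.309 -1.868 -1.183
v 0.331 -1.263 -1.895
v 0.019 -0.846 -2.053
v -0.404 -0.707 -2.365
v -0.777 -0.898 -2.712
v -0.956 -1.347 -2.962
v -0.874 -1.881 -3.019
v -0.561 -2.298 -2.862
v -0.138 -2.437 -2.55
v 0.234 -2.246 -2.203
f 2 1 5
f 2 5 3
f 3 5 6
f 3 6 4
f 5 1 7
f 5 7 6
f 6 7 8
f 6 8 4
f 7 1 9
f 7 9 8
f 8 9 10
f 8 10 4
f 9 1 11
f 9 11 10
f 10 11 12
f 10 12 4
f 11 1 13
f 11 13 12
f 12 13 14
f 12 14 4
f 13 1 15
f 13 15 14
f 14 15 16
f 14 16 4
f 15 1 17
f 15 17 16
f 16 17 18
f 16 18 4
f 17 1 19
f 17 19 18
f 18 19 20
f 18 20 4
f 19 1 21
f 19 21 20
f 20 21 22
f 20 22 4
f 21 1 23
f 21 23 22
f 22 23 24
f 22 24 4
f 23 1 25
f 23 25 24
f 24 25 26
f 24 26 4
f 25 1 27
f 25 27 26
f 26 27 28
f 26 28 4
f 27 1 29
f 27 29 28
f 28 29 30
f 28 30 4
f 29 1 2
f 29 2 30
f 30 2 3
f 30 3 4
f 31 68 47
f 68 42 71
f 47 71 36
f 68 71 47
f 31 47 43
f 47 36 48
f 43 48 32
f 47 48 43
f 31 43 52
f 43 32 53
f 52 53 38
f 43 53 52
f 31 52 64
f 52 38 67
f 64 67 41
f 52 67 64
f 31 64 68
f 64 41 72
f 68 72 42
f 64 72 68
f 32 48 59
f 48 36 62
f 59 62 40
f 48 62 59
f 36 71 49
f 71 42 70
f 49 70 35
f 71 70 49
f 42 72 69
f 72 41 65
f 69 65 33
f 72 65 69
f 41 67 66
f 67 38 54
f 66 54 37
f 67 54 66
f 38 53 58
f 53 32 55
f 58 55 39
f 53 55 58
f 34 60 46
f 60 40 61
f 46 61 35
f 60 61 46
f 34 46 44
f 46 35 45
f 44 45 33
f 46 45 44
f 34 44 51
f 44 33 50
f 51 50 37
f 44 50 51
f 34 51 56
f 51 37 57
f 56 57 39
f 51 57 56
f 34 56 60
f 56 39 63
f 60 63 40
f 56 63 60
f 35 61 49
f 61 40 62
f 49 62 36
f 61 62 49
f 33 45 69
f 45 35 70
f 69 70 42
f 45 70 69
f 37 50 66
f 50 33 65
f 66 65 41
f 50 65 66
f 39 57 58
f 57 37 54
f 58 54 38
f 57 54 58
f 40 63 59
f 63 39 55
f 59 55 32
f 63 55 59
f 74 73 76
f 74 76 75
f 76 73 77
f 76 77 75
f 77 73 78
f 77 78 75
f 78 73 79
f 78 79 75
f 79 73 80
f 79 80 75
f 80 73 81
f 80 81 75
f 81 73 82
f 81 82 75
f 82 73 83
f 82 83 75
f 83 73 84
f 83 84 75
f 84 73 85
f 84 85 75
f 85 73 86
f 85 86 75
f 86 73 74
f 86 74 75
f 88 87 90
f 88 90 89
f 90 87 91
f 90 91 89
f 91 87 92
f 91 92 89
f 92 87 93
f 92 93 89
f 93 87 94
f 93 94 89
f 94 87 95
f 94 95 89
f 95 87 96
f 95 96 89
f 96 87 97
f 96 97 89
f 97 87 98
f 97 98 89
f 98 87 99
f 98 99 89
f 99 87 100
f 99 100 89
f 100 87 101
f 100 101 89
f 101 87 102
f 101 102 89
f 102 87 88
f 102 88 89
f 104 103 106
f 104 106 105
f 106 103 107
f 106 107 105
f 107 103 108
f 107 108 105
f 108 103 109
f 108 109 105
f 109 103 110
f 109 110 105
f 110 103 111
f 110 111 105
f 111 103 112
f 111 112 105
f 112 103 113
f 112 113 105
f 113 103 114
f 113 114 105
f 114 103 104
f 114 104 105



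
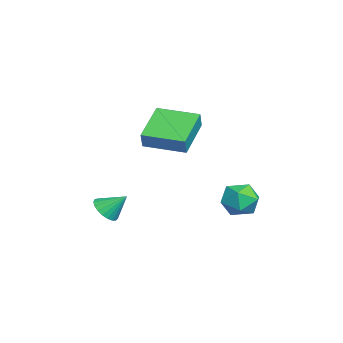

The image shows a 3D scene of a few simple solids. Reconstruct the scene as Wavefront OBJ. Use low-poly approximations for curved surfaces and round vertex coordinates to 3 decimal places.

v -3.578 3.815 -2.271
v -2.583 3.757 -2.01
v -3.617 2.163 -2.49
v -2.622 2.105 -2.229
v -3.327 2.349 -1.519
v -3.303 3.37 -1.383
v -2.897 2.55 -3.117
v -2.873 3.571 -2.981
v -2.162 2.975 -2.533
v -2.428 2.851 -1.545
v -3.772 3.069 -2.955
v -4.038 2.945 -1.967
v -2.729 -0.645 2.776
v -2.304 -0.699 3.568
v -2.179 1.26 2.611
v -1.754 1.206 3.403
v -0.946 -1.246 1.777
v -0.521 -1.3 2.569
v -0.396 0.659 1.612
v 0.029 0.605 2.404
v -2.503 -2.975 -2.705
v -2.03 -3.428 -2.299
v -2.357 -2.025 -1.815
v -1.827 -3.277 -2.494
v -1.74 -3.073 -2.726
v -1.785 -2.853 -2.954
v -1.955 -2.654 -3.139
v -2.219 -2.511 -3.249
v -2.532 -2.448 -3.264
v -2.841 -2.476 -3.183
v -3.091 -2.59 -3.019
v -3.239 -2.772 -2.801
v -3.261 -2.988 -2.566
v -3.151 -3.202 -2.355
v -2.929 -3.377 -2.204
v -2.634 -3.483 -2.14
v -2.316 -3.501 -2.174
f 1 12 6
f 1 6 2
f 1 2 8
f 1 8 11
f 1 11 12
f 2 6 10
f 6 12 5
f 12 11 3
f 11 8 7
f 8 2 9
f 4 10 5
f 4 5 3
f 4 3 7
f 4 7 9
f 4 9 10
f 5 10 6
f 3 5 12
f 7 3 11
f 9 7 8
f 10 9 2
f 14 16 13
f 17 14 13
f 13 16 15
f 15 17 13
f 14 20 16
f 18 14 17
f 18 20 14
f 16 20 15
f 19 17 15
f 15 20 19
f 19 18 17
f 20 18 19
f 22 21 24
f 22 24 23
f 24 21 25
f 24 25 23
f 25 21 26
f 25 26 23
f 26 21 27
f 26 27 23
f 27 21 28
f 27 28 23
f 28 21 29
f 28 29 23
f 29 21 30
f 29 30 23
f 30 21 31
f 30 31 23
f 31 21 32
f 31 32 23
f 32 21 33
f 32 33 23
f 33 21 34
f 33 34 23
f 34 21 35
f 34 35 23
f 35 21 36
f 35 36 23
f 36 21 37
f 36 37 23
f 37 21 22
f 37 22 23



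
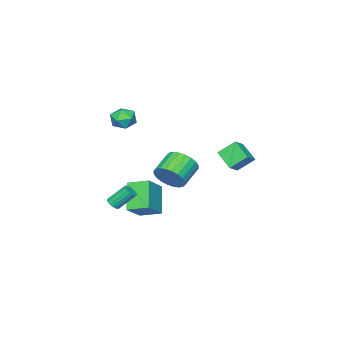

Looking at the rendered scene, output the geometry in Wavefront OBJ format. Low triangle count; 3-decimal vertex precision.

v 2.351 -1.833 3.538
v 3.22 -1.919 3.304
v 2.48 -2.981 4.436
v 3.349 -3.067 4.202
v 3.081 -2.356 4.693
v 3.002 -1.647 4.138
v 2.698 -3.253 3.602
v 2.619 -2.544 3.047
v 3.435 -2.797 3.343
v 3.671 -2.243 4.018
v 2.029 -2.657 3.722
v 2.265 -2.103 4.397
v -0.344 -4.041 -3.875
v 1.104 -3.822 -2.728
v -0.891 -2.703 -3.44
v 0.556 -2.484 -2.293
v 0.784 -3.056 -5.487
v 2.231 -2.837 -4.34
v 0.236 -1.718 -5.052
v 1.684 -1.499 -3.905
v -2.216 1.31 0.121
v -2.941 2.108 1.045
v -1.891 2.543 -0.688
v -2.616 3.341 0.236
v -1.284 1.459 0.724
v -2.009 2.257 1.648
v -0.959 2.692 -0.085
v -1.684 3.49 0.839
v 3.57 -2.703 -3.238
v 3.828 -2.972 -2.889
v 3.127 -2.165 -1.753
v 2.87 -1.897 -2.102
v 3.973 -2.781 -2.935
v 3.272 -1.974 -1.798
v 4.026 -2.572 -3.05
v 3.325 -1.766 -1.914
v 3.975 -2.394 -3.209
v 3.274 -1.587 -2.072
v 3.831 -2.286 -3.374
v 3.13 -1.48 -2.237
v 3.627 -2.274 -3.508
v 2.926 -1.467 -2.371
v 3.41 -2.361 -3.58
v 2.71 -1.554 -2.444
v 3.23 -2.525 -3.574
v 2.53 -1.719 -2.438
v 3.128 -2.731 -3.491
v 2.428 -1.924 -2.355
v 3.128 -2.93 -3.35
v 2.427 -2.123 -2.214
v 3.228 -3.078 -3.184
v 2.527 -2.271 -2.047
v 3.407 -3.139 -3.03
v 2.706 -2.332 -1.893
v 3.624 -3.101 -2.923
v 2.923 -2.294 -1.787
v 2.181 0.62 -0.442
v 2.705 0.341 0.472
v 1.224 0.12 1.255
v 0.699 0.4 0.342
v 2.669 0.762 0.522
v 1.188 0.541 1.306
v 2.559 1.161 0.426
v 1.078 0.94 1.209
v 2.391 1.478 0.197
v 0.91 1.257 0.981
v 2.191 1.664 -0.128
v 0.71 1.444 0.655
v 1.989 1.692 -0.502
v 0.508 1.471 0.281
v 1.817 1.556 -0.866
v 0.336 1.335 -0.083
v 1.7 1.278 -1.166
v 0.218 1.057 -0.383
v 1.656 0.9 -1.355
v 0.175 0.679 -0.572
v 1.692 0.479 -1.406
v 0.211 0.258 -0.622
v 1.802 0.08 -1.309
v 0.321 -0.141 -0.526
v 1.97 -0.237 -1.081
v 0.489 -0.458 -0.297
v 2.17 -0.424 -0.755
v 0.689 -0.644 0.028
v 2.372 -0.451 -0.381
v 0.891 -0.672 0.402
v 2.544 -0.315 -0.017
v 1.063 -0.536 0.766
v 2.662 -0.037 0.283
v 1.18 -0.258 1.066
f 1 12 6
f 1 6 2
f 1 2 8
f 1 8 11
f 1 11 12
f 2 6 10
f 6 12 5
f 12 11 3
f 11 8 7
f 8 2 9
f 4 10 5
f 4 5 3
f 4 3 7
f 4 7 9
f 4 9 10
f 5 10 6
f 3 5 12
f 7 3 11
f 9 7 8
f 10 9 2
f 14 16 13
f 17 14 13
f 13 16 15
f 15 17 13
f 14 20 16
f 18 14 17
f 18 20 14
f 16 20 15
f 19 17 15
f 15 20 19
f 19 18 17
f 20 18 19
f 22 24 21
f 25 22 21
f 21 24 23
f 23 25 21
f 22 28 24
f 26 22 25
f 26 28 22
f 24 28 23
f 27 25 23
f 23 28 27
f 27 26 25
f 28 26 27
f 30 29 33
f 30 33 31
f 31 33 34
f 31 34 32
f 33 29 35
f 33 35 34
f 34 35 36
f 34 36 32
f 35 29 37
f 35 37 36
f 36 37 38
f 36 38 32
f 37 29 39
f 37 39 38
f 38 39 40
f 38 40 32
f 39 29 41
f 39 41 40
f 40 41 42
f 40 42 32
f 41 29 43
f 41 43 42
f 42 43 44
f 42 44 32
f 43 29 45
f 43 45 44
f 44 45 46
f 44 46 32
f 45 29 47
f 45 47 46
f 46 47 48
f 46 48 32
f 47 29 49
f 47 49 48
f 48 49 50
f 48 50 32
f 49 29 51
f 49 51 50
f 50 51 52
f 50 52 32
f 51 29 53
f 51 53 52
f 52 53 54
f 52 54 32
f 53 29 55
f 53 55 54
f 54 55 56
f 54 56 32
f 55 29 30
f 55 30 56
f 56 30 31
f 56 31 32
f 58 57 61
f 58 61 59
f 59 61 62
f 59 62 60
f 61 57 63
f 61 63 62
f 62 63 64
f 62 64 60
f 63 57 65
f 63 65 64
f 64 65 66
f 64 66 60
f 65 57 67
f 65 67 66
f 66 67 68
f 66 68 60
f 67 57 69
f 67 69 68
f 68 69 70
f 68 70 60
f 69 57 71
f 69 71 70
f 70 71 72
f 70 72 60
f 71 57 73
f 71 73 72
f 72 73 74
f 72 74 60
f 73 57 75
f 73 75 74
f 74 75 76
f 74 76 60
f 75 57 77
f 75 77 76
f 76 77 78
f 76 78 60
f 77 57 79
f 77 79 78
f 78 79 80
f 78 80 60
f 79 57 81
f 79 81 80
f 80 81 82
f 80 82 60
f 81 57 83
f 81 83 82
f 82 83 84
f 82 84 60
f 83 57 85
f 83 85 84
f 84 85 86
f 84 86 60
f 85 57 87
f 85 87 86
f 86 87 88
f 86 88 60
f 87 57 89
f 87 89 88
f 88 89 90
f 88 90 60
f 89 57 58
f 89 58 90
f 90 58 59
f 90 59 60



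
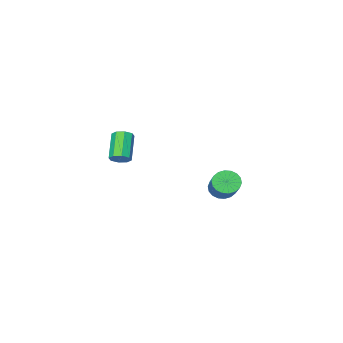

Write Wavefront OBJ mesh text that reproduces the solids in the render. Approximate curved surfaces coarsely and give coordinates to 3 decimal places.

v -0.303 2.591 0.809
v 0.233 2.213 0.881
v 1.1 3.631 1.882
v 0.563 4.009 1.811
v 0.287 2.357 0.63
v 1.154 3.775 1.631
v 0.224 2.547 0.415
v 1.091 3.965 1.416
v 0.057 2.746 0.278
v 0.924 4.164 1.28
v -0.182 2.914 0.247
v 0.685 4.332 1.248
v -0.445 3.018 0.327
v 0.422 4.436 1.328
v -0.679 3.038 0.502
v 0.187 4.456 1.503
v -0.84 2.969 0.738
v 0.027 4.387 1.739
v -0.894 2.825 0.989
v -0.027 4.243 1.99
v -0.831 2.635 1.204
v 0.036 4.053 2.205
v -0.664 2.436 1.34
v 0.203 3.854 2.342
v -0.425 2.268 1.372
v 0.442 3.686 2.373
v -0.162 2.164 1.292
v 0.705 3.582 2.293
v 0.073 2.144 1.117
v 0.939 3.562 2.118
v 2.194 -1.831 1.764
v 2.619 -1.761 2.074
v 1.91 -2.559 3.225
v 1.486 -2.629 2.916
v 2.347 -1.462 2.114
v 1.638 -2.261 3.265
v 1.986 -1.38 1.949
v 1.277 -2.178 3.1
v 1.747 -1.561 1.676
v 1.038 -2.36 2.827
v 1.77 -1.901 1.455
v 1.061 -2.699 2.606
v 2.042 -2.199 1.415
v 1.333 -2.998 2.566
v 2.403 -2.282 1.58
v 1.694 -3.08 2.731
v 2.642 -2.1 1.853
v 1.933 -2.899 3.004
f 2 1 5
f 2 5 3
f 3 5 6
f 3 6 4
f 5 1 7
f 5 7 6
f 6 7 8
f 6 8 4
f 7 1 9
f 7 9 8
f 8 9 10
f 8 10 4
f 9 1 11
f 9 11 10
f 10 11 12
f 10 12 4
f 11 1 13
f 11 13 12
f 12 13 14
f 12 14 4
f 13 1 15
f 13 15 14
f 14 15 16
f 14 16 4
f 15 1 17
f 15 17 16
f 16 17 18
f 16 18 4
f 17 1 19
f 17 19 18
f 18 19 20
f 18 20 4
f 19 1 21
f 19 21 20
f 20 21 22
f 20 22 4
f 21 1 23
f 21 23 22
f 22 23 24
f 22 24 4
f 23 1 25
f 23 25 24
f 24 25 26
f 24 26 4
f 25 1 27
f 25 27 26
f 26 27 28
f 26 28 4
f 27 1 29
f 27 29 28
f 28 29 30
f 28 30 4
f 29 1 2
f 29 2 30
f 30 2 3
f 30 3 4
f 32 31 35
f 32 35 33
f 33 35 36
f 33 36 34
f 35 31 37
f 35 37 36
f 36 37 38
f 36 38 34
f 37 31 39
f 37 39 38
f 38 39 40
f 38 40 34
f 39 31 41
f 39 41 40
f 40 41 42
f 40 42 34
f 41 31 43
f 41 43 42
f 42 43 44
f 42 44 34
f 43 31 45
f 43 45 44
f 44 45 46
f 44 46 34
f 45 31 47
f 45 47 46
f 46 47 48
f 46 48 34
f 47 31 32
f 47 32 48
f 48 32 33
f 48 33 34



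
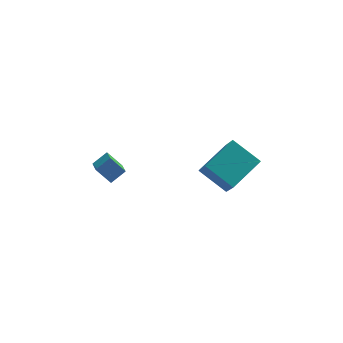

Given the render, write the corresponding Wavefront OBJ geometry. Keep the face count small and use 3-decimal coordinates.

v -3.828 1.796 3.693
v -3.072 2.194 4.25
v -4 3.026 3.048
v -3.245 3.424 3.606
v -3.055 1.476 2.874
v -2.3 1.874 3.432
v -3.228 2.706 2.23
v -2.472 3.104 2.787
v 3.088 -0.197 3.876
v 1.707 0.705 4.841
v 2.826 1.073 2.314
v 1.446 1.975 3.279
v 4.554 1.145 4.721
v 3.174 2.047 5.686
v 4.293 2.415 3.159
v 2.912 3.317 4.124
f 2 4 1
f 5 2 1
f 1 4 3
f 3 5 1
f 2 8 4
f 6 2 5
f 6 8 2
f 4 8 3
f 7 5 3
f 3 8 7
f 7 6 5
f 8 6 7
f 10 12 9
f 13 10 9
f 9 12 11
f 11 13 9
f 10 16 12
f 14 10 13
f 14 16 10
f 12 16 11
f 15 13 11
f 11 16 15
f 15 14 13
f 16 14 15



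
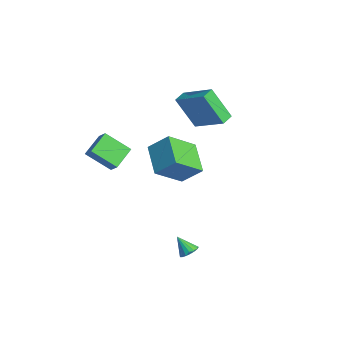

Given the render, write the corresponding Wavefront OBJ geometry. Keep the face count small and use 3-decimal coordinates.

v -4.002 -3.066 -0.212
v -3.378 -2.949 0.368
v -4.789 -1.952 0.411
v -4.166 -1.835 0.992
v -3.214 -1.905 -1.292
v -2.591 -1.788 -0.711
v -4.002 -0.791 -0.668
v -3.378 -0.674 -0.088
v -3.648 1.986 2.962
v -1.968 2.889 3.998
v -4.083 2.645 3.093
v -2.403 3.548 4.129
v -2.937 2.832 1.071
v -1.257 3.735 2.107
v -3.372 3.491 1.202
v -1.692 4.394 2.238
v 3.447 -0.257 -3.68
v 3.88 -0.613 -3.573
v 2.873 -0.683 -2.78
v 3.941 -0.39 -3.428
v 3.889 -0.137 -3.341
v 3.737 0.089 -3.332
v 3.518 0.236 -3.402
v 3.282 0.269 -3.537
v 3.085 0.182 -3.704
v 2.971 -0.005 -3.866
v 2.966 -0.251 -3.985
v 3.071 -0.498 -4.034
v 3.263 -0.689 -4.003
v 3.496 -0.782 -3.897
v 3.719 -0.754 -3.742
v 1.523 0.164 0.341
v 1.81 -1.453 1.601
v -0.187 0.491 1.151
v 0.1 -1.127 2.411
v 2.16 1.047 1.329
v 2.447 -0.571 2.589
v 0.45 1.373 2.139
v 0.737 -0.244 3.399
f 2 4 1
f 5 2 1
f 1 4 3
f 3 5 1
f 2 8 4
f 6 2 5
f 6 8 2
f 4 8 3
f 7 5 3
f 3 8 7
f 7 6 5
f 8 6 7
f 10 12 9
f 13 10 9
f 9 12 11
f 11 13 9
f 10 16 12
f 14 10 13
f 14 16 10
f 12 16 11
f 15 13 11
f 11 16 15
f 15 14 13
f 16 14 15
f 18 17 20
f 18 20 19
f 20 17 21
f 20 21 19
f 21 17 22
f 21 22 19
f 22 17 23
f 22 23 19
f 23 17 24
f 23 24 19
f 24 17 25
f 24 25 19
f 25 17 26
f 25 26 19
f 26 17 27
f 26 27 19
f 27 17 28
f 27 28 19
f 28 17 29
f 28 29 19
f 29 17 30
f 29 30 19
f 30 17 31
f 30 31 19
f 31 17 18
f 31 18 19
f 33 35 32
f 36 33 32
f 32 35 34
f 34 36 32
f 33 39 35
f 37 33 36
f 37 39 33
f 35 39 34
f 38 36 34
f 34 39 38
f 38 37 36
f 39 37 38



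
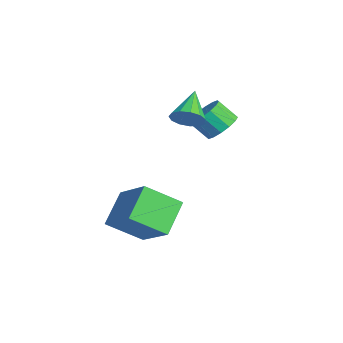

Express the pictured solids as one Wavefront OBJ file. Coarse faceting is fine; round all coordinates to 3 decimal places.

v -3.197 2.118 2.34
v -2.449 1.836 2.473
v -2.836 1.18 3.253
v -3.583 1.462 3.12
v -2.488 2.165 2.73
v -2.875 1.509 3.51
v -2.717 2.481 2.883
v -3.104 1.825 3.663
v -3.075 2.7 2.89
v -3.461 2.044 3.67
v -3.465 2.763 2.75
v -3.851 2.107 3.53
v -3.783 2.653 2.5
v -4.17 1.998 3.28
v -3.944 2.4 2.207
v -4.331 1.744 2.987
v -3.905 2.071 1.95
v -4.292 1.415 2.73
v -3.676 1.755 1.797
v -4.063 1.099 2.577
v -3.319 1.536 1.79
v -3.705 0.88 2.57
v -2.929 1.473 1.93
v -3.315 0.817 2.71
v -2.61 1.582 2.18
v -2.997 0.927 2.96
v -0.605 -1.21 -0.213
v -0.858 -2.599 0.734
v 1.012 -0.705 0.959
v 0.759 -2.095 1.906
v 0.381 -2.065 -1.206
v 0.128 -3.455 -0.259
v 1.998 -1.561 -0.034
v 1.745 -2.95 0.913
v -2.267 0.421 3.529
v -1.864 1.023 3.618
v -3.413 1.059 4.411
v -2.09 1.084 3.28
v -2.372 0.934 3.021
v -2.621 0.622 2.923
v -2.758 0.246 3.018
v -2.739 -0.075 3.275
v -2.57 -0.238 3.613
v -2.305 -0.192 3.924
v -2.028 0.049 4.11
v -1.827 0.407 4.111
v -1.766 0.771 3.928
f 2 1 5
f 2 5 3
f 3 5 6
f 3 6 4
f 5 1 7
f 5 7 6
f 6 7 8
f 6 8 4
f 7 1 9
f 7 9 8
f 8 9 10
f 8 10 4
f 9 1 11
f 9 11 10
f 10 11 12
f 10 12 4
f 11 1 13
f 11 13 12
f 12 13 14
f 12 14 4
f 13 1 15
f 13 15 14
f 14 15 16
f 14 16 4
f 15 1 17
f 15 17 16
f 16 17 18
f 16 18 4
f 17 1 19
f 17 19 18
f 18 19 20
f 18 20 4
f 19 1 21
f 19 21 20
f 20 21 22
f 20 22 4
f 21 1 23
f 21 23 22
f 22 23 24
f 22 24 4
f 23 1 25
f 23 25 24
f 24 25 26
f 24 26 4
f 25 1 2
f 25 2 26
f 26 2 3
f 26 3 4
f 28 30 27
f 31 28 27
f 27 30 29
f 29 31 27
f 28 34 30
f 32 28 31
f 32 34 28
f 30 34 29
f 33 31 29
f 29 34 33
f 33 32 31
f 34 32 33
f 36 35 38
f 36 38 37
f 38 35 39
f 38 39 37
f 39 35 40
f 39 40 37
f 40 35 41
f 40 41 37
f 41 35 42
f 41 42 37
f 42 35 43
f 42 43 37
f 43 35 44
f 43 44 37
f 44 35 45
f 44 45 37
f 45 35 46
f 45 46 37
f 46 35 47
f 46 47 37
f 47 35 36
f 47 36 37



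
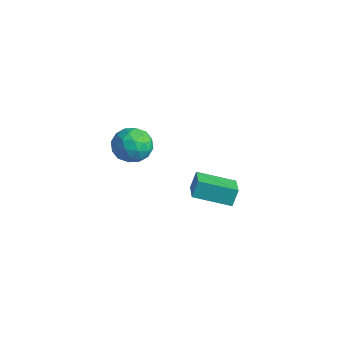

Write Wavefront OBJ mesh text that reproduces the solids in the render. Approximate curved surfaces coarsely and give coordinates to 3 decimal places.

v 1.212 -2.791 -2.757
v 1.143 -2.434 -2
v 2.237 -1.531 -3.259
v 2.169 -1.174 -2.501
v 2.211 -3.446 -2.359
v 2.143 -3.089 -1.601
v 3.237 -2.186 -2.86
v 3.168 -1.829 -2.103
v -2.606 -1.989 -2.558
v -2.102 -2.707 -2.175
v -3.558 -3.013 -3.225
v -3.054 -3.731 -2.842
v -3.579 -3.161 -2.28
v -2.991 -2.529 -1.868
v -2.669 -3.191 -3.532
v -2.081 -2.559 -3.12
v -2.142 -3.45 -2.777
v -2.704 -3.431 -2.003
v -2.956 -2.289 -3.397
v -3.518 -2.27 -2.623
v -2.271 -2.258 -2.308
v -3.389 -3.462 -3.092
v -3.698 -3.127 -2.761
v -3.402 -3.549 -2.536
v -2.793 -2.154 -2.128
v -2.497 -2.575 -1.902
v -3.365 -2.842 -1.964
v -3.163 -3.145 -3.498
v -2.867 -3.566 -3.272
v -2.258 -2.171 -2.864
v -1.962 -2.593 -2.639
v -2.295 -2.878 -3.436
v -1.998 -3.117 -2.437
v -2.557 -3.719 -2.829
v -2.331 -3.402 -3.234
v -1.985 -3.03 -2.992
v -2.328 -3.106 -1.982
v -2.887 -3.707 -2.374
v -3.196 -3.373 -2.043
v -2.85 -3.001 -1.801
v -2.351 -3.543 -2.336
v -2.773 -2.013 -3.026
v -3.332 -2.614 -3.418
v -2.81 -2.719 -3.599
v -2.464 -2.347 -3.357
v -3.103 -2.001 -2.571
v -3.662 -2.603 -2.963
v -3.675 -2.69 -2.408
v -3.329 -2.318 -2.166
v -3.309 -2.177 -3.064
f 2 4 1
f 5 2 1
f 1 4 3
f 3 5 1
f 2 8 4
f 6 2 5
f 6 8 2
f 4 8 3
f 7 5 3
f 3 8 7
f 7 6 5
f 8 6 7
f 9 46 25
f 46 20 49
f 25 49 14
f 46 49 25
f 9 25 21
f 25 14 26
f 21 26 10
f 25 26 21
f 9 21 30
f 21 10 31
f 30 31 16
f 21 31 30
f 9 30 42
f 30 16 45
f 42 45 19
f 30 45 42
f 9 42 46
f 42 19 50
f 46 50 20
f 42 50 46
f 10 26 37
f 26 14 40
f 37 40 18
f 26 40 37
f 14 49 27
f 49 20 48
f 27 48 13
f 49 48 27
f 20 50 47
f 50 19 43
f 47 43 11
f 50 43 47
f 19 45 44
f 45 16 32
f 44 32 15
f 45 32 44
f 16 31 36
f 31 10 33
f 36 33 17
f 31 33 36
f 12 38 24
f 38 18 39
f 24 39 13
f 38 39 24
f 12 24 22
f 24 13 23
f 22 23 11
f 24 23 22
f 12 22 29
f 22 11 28
f 29 28 15
f 22 28 29
f 12 29 34
f 29 15 35
f 34 35 17
f 29 35 34
f 12 34 38
f 34 17 41
f 38 41 18
f 34 41 38
f 13 39 27
f 39 18 40
f 27 40 14
f 39 40 27
f 11 23 47
f 23 13 48
f 47 48 20
f 23 48 47
f 15 28 44
f 28 11 43
f 44 43 19
f 28 43 44
f 17 35 36
f 35 15 32
f 36 32 16
f 35 32 36
f 18 41 37
f 41 17 33
f 37 33 10
f 41 33 37



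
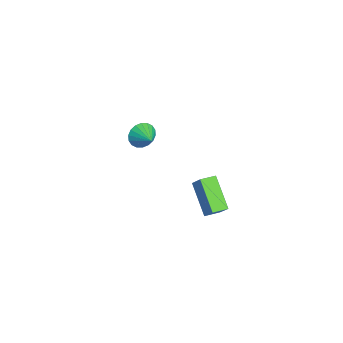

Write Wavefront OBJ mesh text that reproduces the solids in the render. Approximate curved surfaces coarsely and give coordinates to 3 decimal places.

v 3.548 -0.694 -4.517
v 1.793 -0.959 -3.268
v 3.321 0.23 -4.641
v 1.566 -0.035 -3.392
v 4.194 -0.405 -3.548
v 2.439 -0.67 -2.299
v 3.967 0.519 -3.672
v 2.212 0.254 -2.423
v 3.424 -4.026 3.496
v 3.789 -4.39 2.897
v 4.416 -3.734 3.924
v 3.745 -4.063 2.775
v 3.638 -3.729 2.796
v 3.488 -3.454 2.955
v 3.325 -3.292 3.222
v 3.182 -3.276 3.543
v 3.087 -3.408 3.854
v 3.058 -3.663 4.095
v 3.102 -3.99 4.217
v 3.21 -4.324 4.196
v 3.359 -4.599 4.036
v 3.522 -4.761 3.77
v 3.665 -4.777 3.449
v 3.76 -4.645 3.138
f 2 4 1
f 5 2 1
f 1 4 3
f 3 5 1
f 2 8 4
f 6 2 5
f 6 8 2
f 4 8 3
f 7 5 3
f 3 8 7
f 7 6 5
f 8 6 7
f 10 9 12
f 10 12 11
f 12 9 13
f 12 13 11
f 13 9 14
f 13 14 11
f 14 9 15
f 14 15 11
f 15 9 16
f 15 16 11
f 16 9 17
f 16 17 11
f 17 9 18
f 17 18 11
f 18 9 19
f 18 19 11
f 19 9 20
f 19 20 11
f 20 9 21
f 20 21 11
f 21 9 22
f 21 22 11
f 22 9 23
f 22 23 11
f 23 9 24
f 23 24 11
f 24 9 10
f 24 10 11



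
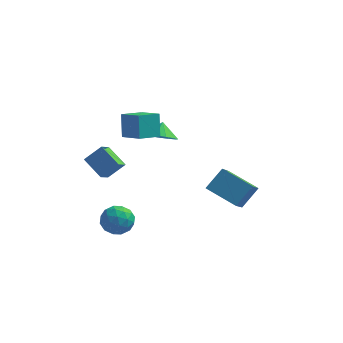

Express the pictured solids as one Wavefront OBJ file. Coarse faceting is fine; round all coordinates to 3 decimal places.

v -4.743 -1.427 1.567
v -3.883 -0.974 2.43
v -4.598 -0.546 0.96
v -3.738 -0.093 1.823
v -3.622 -2.127 0.817
v -2.762 -1.674 1.68
v -3.477 -1.246 0.21
v -2.617 -0.793 1.073
v 1.893 -1.135 0.194
v 2.593 -0.266 1.27
v 1.883 0.526 -1.14
v 2.583 1.394 -0.064
v 3.677 -1.694 -0.516
v 4.377 -0.826 0.56
v 3.667 -0.034 -1.85
v 4.367 0.835 -0.774
v -1.786 3.348 0.712
v -0.851 2.984 0.984
v -1.774 3.992 1.528
v -0.754 3.437 0.625
v -0.985 3.861 0.294
v -1.47 4.123 0.095
v -2.056 4.138 0.092
v -2.556 3.903 0.286
v -2.812 3.491 0.615
v -2.742 3.034 0.975
v -2.369 2.676 1.251
v -1.811 2.532 1.356
v -1.245 2.647 1.257
v -3.595 -1.224 -2.779
v -2.7 -0.946 -3.18
v -2.96 -2.694 -2.38
v -2.065 -2.416 -2.781
v -2.399 -1.974 -1.925
v -2.792 -1.066 -2.171
v -2.868 -2.574 -3.389
v -3.261 -1.666 -3.635
v -2.25 -1.78 -3.557
v -1.96 -1.41 -2.652
v -3.7 -2.23 -2.908
v -3.41 -1.86 -2.003
v -3.203 -0.956 -3.014
v -2.457 -2.684 -2.546
v -2.653 -2.424 -2.042
v -2.127 -2.261 -2.278
v -3.257 -1.026 -2.422
v -2.731 -0.863 -2.657
v -2.554 -1.467 -1.919
v -2.929 -2.777 -2.903
v -2.403 -2.614 -3.138
v -3.533 -1.379 -3.282
v -3.007 -1.216 -3.518
v -3.106 -2.173 -3.641
v -2.413 -1.283 -3.472
v -2.039 -2.147 -3.237
v -2.512 -2.24 -3.594
v -2.743 -1.706 -3.739
v -2.242 -1.065 -2.94
v -1.869 -1.929 -2.705
v -2.066 -1.67 -2.202
v -2.296 -1.136 -2.347
v -1.978 -1.556 -3.161
v -3.791 -1.711 -2.855
v -3.418 -2.575 -2.62
v -3.364 -2.504 -3.213
v -3.594 -1.97 -3.358
v -3.621 -1.493 -2.323
v -3.247 -2.357 -2.088
v -2.917 -1.934 -1.821
v -3.148 -1.4 -1.966
v -3.682 -2.084 -2.399
v -1.949 -0.321 2.963
v -2.164 0.342 4.325
v -3.146 0.461 2.393
v -3.361 1.124 3.755
v -1.079 0.736 2.585
v -1.294 1.399 3.947
v -2.276 1.518 2.015
v -2.491 2.181 3.377
f 2 4 1
f 5 2 1
f 1 4 3
f 3 5 1
f 2 8 4
f 6 2 5
f 6 8 2
f 4 8 3
f 7 5 3
f 3 8 7
f 7 6 5
f 8 6 7
f 10 12 9
f 13 10 9
f 9 12 11
f 11 13 9
f 10 16 12
f 14 10 13
f 14 16 10
f 12 16 11
f 15 13 11
f 11 16 15
f 15 14 13
f 16 14 15
f 18 17 20
f 18 20 19
f 20 17 21
f 20 21 19
f 21 17 22
f 21 22 19
f 22 17 23
f 22 23 19
f 23 17 24
f 23 24 19
f 24 17 25
f 24 25 19
f 25 17 26
f 25 26 19
f 26 17 27
f 26 27 19
f 27 17 28
f 27 28 19
f 28 17 29
f 28 29 19
f 29 17 18
f 29 18 19
f 30 67 46
f 67 41 70
f 46 70 35
f 67 70 46
f 30 46 42
f 46 35 47
f 42 47 31
f 46 47 42
f 30 42 51
f 42 31 52
f 51 52 37
f 42 52 51
f 30 51 63
f 51 37 66
f 63 66 40
f 51 66 63
f 30 63 67
f 63 40 71
f 67 71 41
f 63 71 67
f 31 47 58
f 47 35 61
f 58 61 39
f 47 61 58
f 35 70 48
f 70 41 69
f 48 69 34
f 70 69 48
f 41 71 68
f 71 40 64
f 68 64 32
f 71 64 68
f 40 66 65
f 66 37 53
f 65 53 36
f 66 53 65
f 37 52 57
f 52 31 54
f 57 54 38
f 52 54 57
f 33 59 45
f 59 39 60
f 45 60 34
f 59 60 45
f 33 45 43
f 45 34 44
f 43 44 32
f 45 44 43
f 33 43 50
f 43 32 49
f 50 49 36
f 43 49 50
f 33 50 55
f 50 36 56
f 55 56 38
f 50 56 55
f 33 55 59
f 55 38 62
f 59 62 39
f 55 62 59
f 34 60 48
f 60 39 61
f 48 61 35
f 60 61 48
f 32 44 68
f 44 34 69
f 68 69 41
f 44 69 68
f 36 49 65
f 49 32 64
f 65 64 40
f 49 64 65
f 38 56 57
f 56 36 53
f 57 53 37
f 56 53 57
f 39 62 58
f 62 38 54
f 58 54 31
f 62 54 58
f 73 75 72
f 76 73 72
f 72 75 74
f 74 76 72
f 73 79 75
f 77 73 76
f 77 79 73
f 75 79 74
f 78 76 74
f 74 79 78
f 78 77 76
f 79 77 78

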